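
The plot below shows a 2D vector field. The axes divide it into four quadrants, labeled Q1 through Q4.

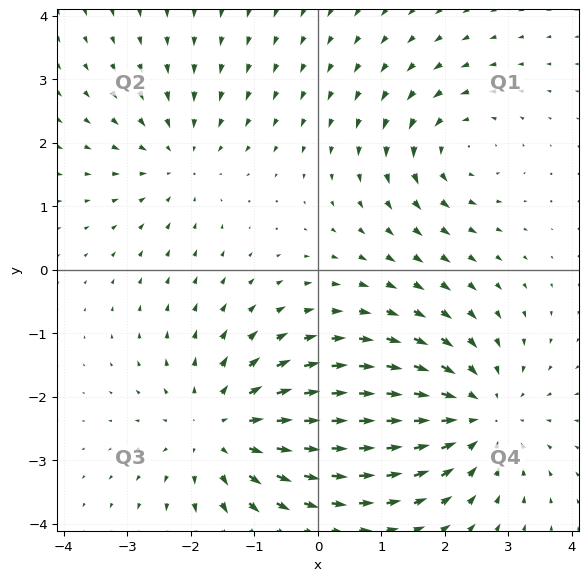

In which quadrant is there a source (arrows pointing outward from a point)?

The source sits at approximately (-1.5, -2.5), which lies in quadrant Q3. The divergence there is about +4, positive as expected for a source.

Q3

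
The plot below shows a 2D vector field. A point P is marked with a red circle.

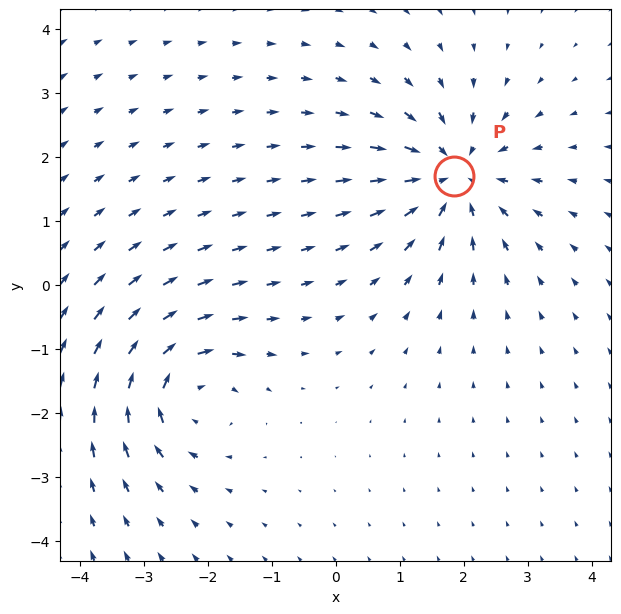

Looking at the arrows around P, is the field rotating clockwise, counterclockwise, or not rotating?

not rotating

Near P at (1.8, 1.7) the arrows show no circulation. The curl there is ≈0.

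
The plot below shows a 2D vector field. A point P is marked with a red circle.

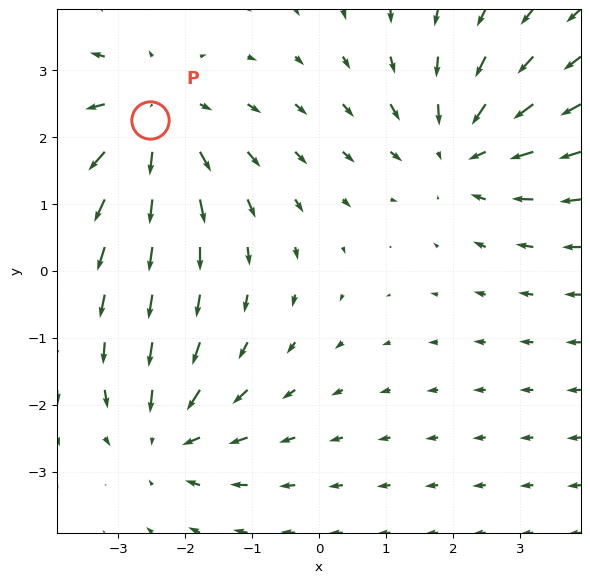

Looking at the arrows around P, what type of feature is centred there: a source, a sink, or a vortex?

source

At P (-2.5, 2.3) the arrows spread outward. Divergence about +3, curl ≈0 — positive divergence with near-zero curl is a source.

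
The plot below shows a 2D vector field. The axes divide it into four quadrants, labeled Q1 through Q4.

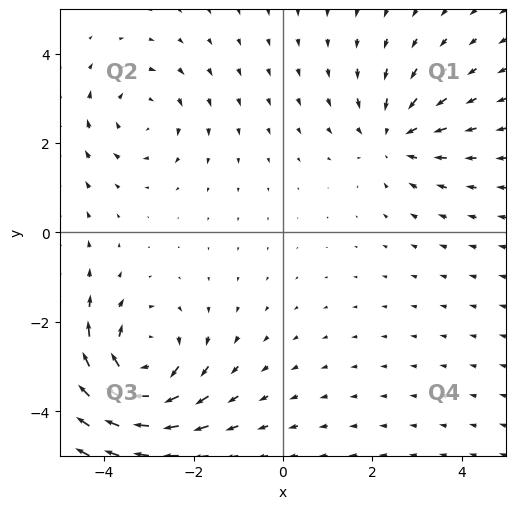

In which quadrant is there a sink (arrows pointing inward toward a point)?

The sink sits at approximately (2.5, 2.1), which lies in quadrant Q1. The divergence there is about -3, negative as expected for a sink.

Q1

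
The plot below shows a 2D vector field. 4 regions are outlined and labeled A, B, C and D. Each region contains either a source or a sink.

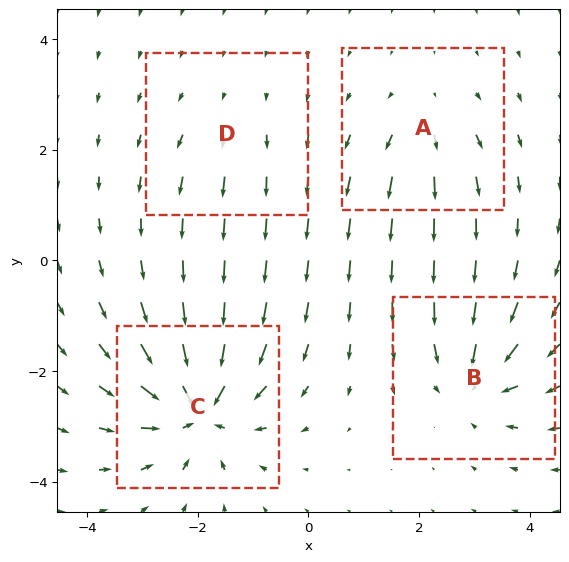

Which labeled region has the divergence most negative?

C

Divergence at each region's feature centre — A: about +4, B: about -6, C: about -8, D: about +2. Region C is most negative.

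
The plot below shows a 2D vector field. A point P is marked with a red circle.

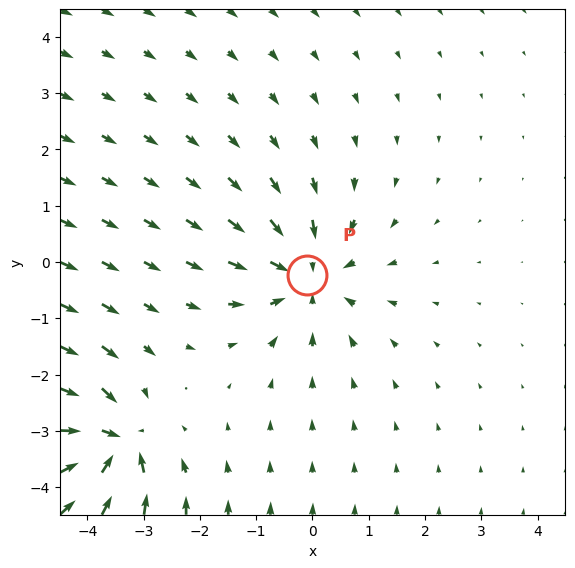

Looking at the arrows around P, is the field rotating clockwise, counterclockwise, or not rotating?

Near P at (-0.1, -0.2) the arrows show no circulation. The curl there is ≈0.

not rotating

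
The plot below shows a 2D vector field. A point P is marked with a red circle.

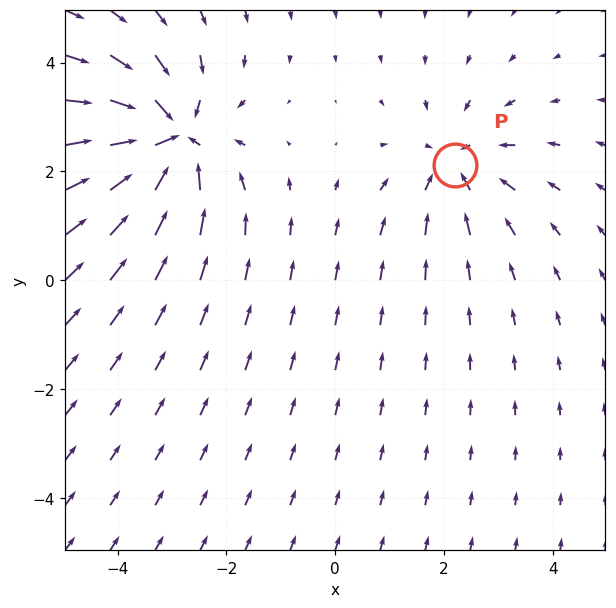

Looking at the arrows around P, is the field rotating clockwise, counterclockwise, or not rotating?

Near P at (2.2, 2.1) the arrows show no circulation. The curl there is ≈0.

not rotating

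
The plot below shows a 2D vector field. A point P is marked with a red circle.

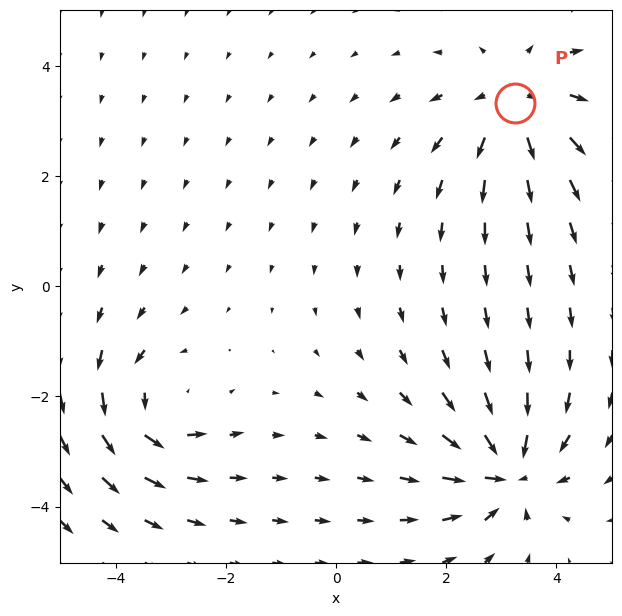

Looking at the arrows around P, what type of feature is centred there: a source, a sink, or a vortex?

At P (3.3, 3.3) the arrows spread outward. Divergence about +4, curl ≈0 — positive divergence with near-zero curl is a source.

source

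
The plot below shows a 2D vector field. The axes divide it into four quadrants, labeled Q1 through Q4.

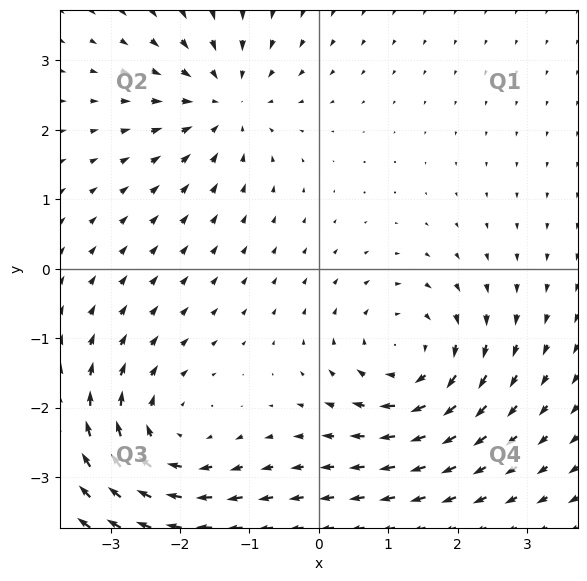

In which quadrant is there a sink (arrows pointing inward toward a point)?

The sink sits at approximately (-1.3, 2.4), which lies in quadrant Q2. The divergence there is about -4, negative as expected for a sink.

Q2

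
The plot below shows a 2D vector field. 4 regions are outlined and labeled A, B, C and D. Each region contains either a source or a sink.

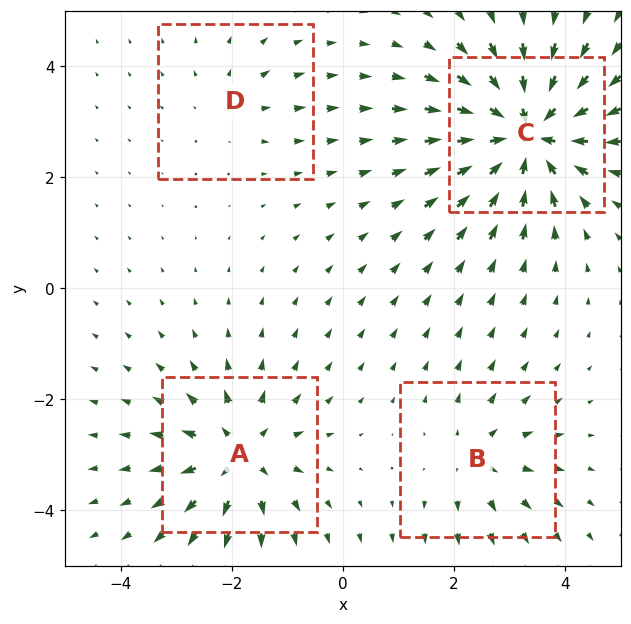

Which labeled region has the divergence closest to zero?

D

Divergence at each region's feature centre — A: about +6, B: about +4, C: about -8, D: about +2. Region D is closest to zero.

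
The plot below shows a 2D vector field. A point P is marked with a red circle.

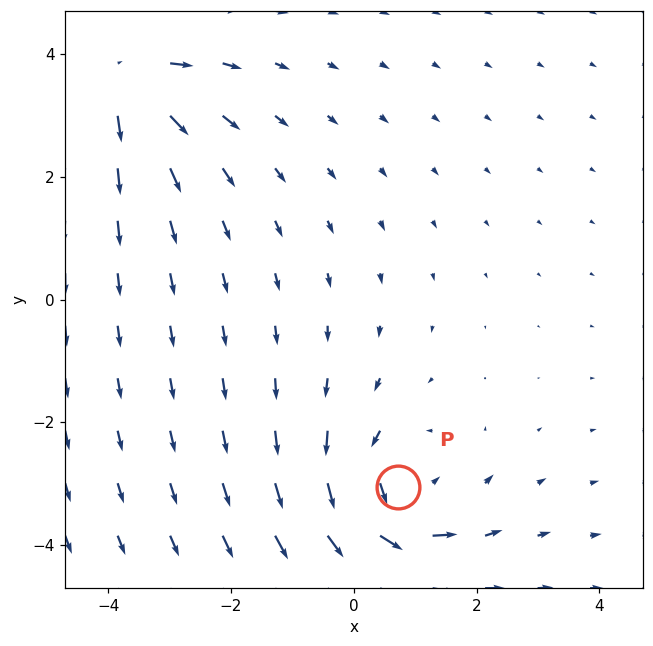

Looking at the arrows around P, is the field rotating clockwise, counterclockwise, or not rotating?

counterclockwise

Near P at (0.7, -3.0) the arrows circulate counterclockwise. The curl (z-component) there is about +3; positive curl means counterclockwise rotation.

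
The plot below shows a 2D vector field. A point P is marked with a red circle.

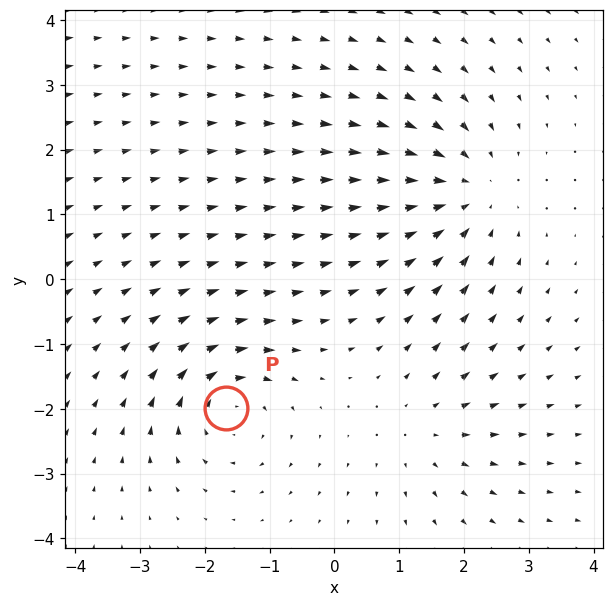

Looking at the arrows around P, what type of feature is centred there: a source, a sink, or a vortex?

vortex

At P (-1.7, -2.0) the arrows circulate clockwise. Divergence ≈0, curl about -4 — near-zero divergence with nonzero curl is a vortex.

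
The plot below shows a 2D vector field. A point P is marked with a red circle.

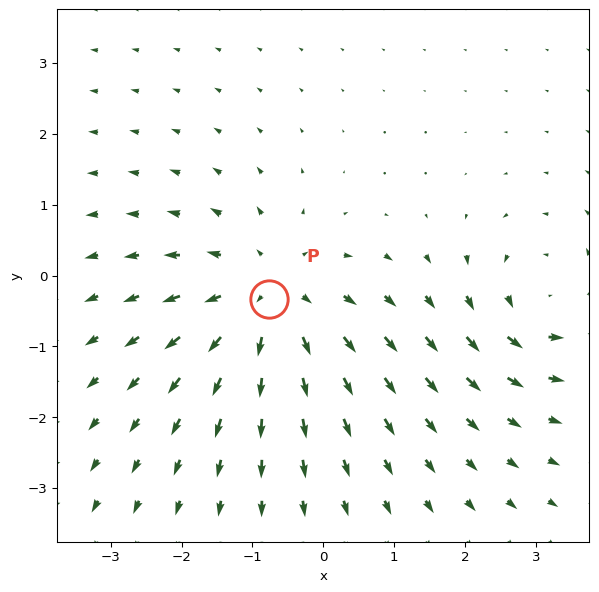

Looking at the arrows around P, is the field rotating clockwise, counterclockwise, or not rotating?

not rotating

Near P at (-0.8, -0.3) the arrows show no circulation. The curl there is ≈0.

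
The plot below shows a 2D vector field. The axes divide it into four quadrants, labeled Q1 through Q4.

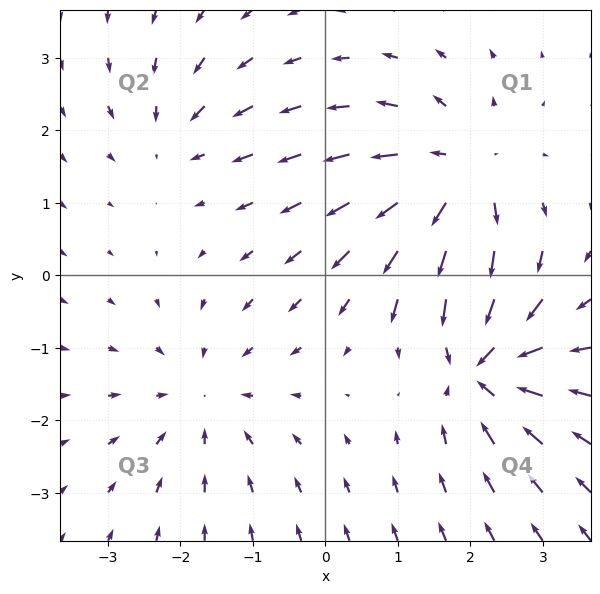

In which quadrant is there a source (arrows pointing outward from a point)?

Q1

The source sits at approximately (1.8, 1.3), which lies in quadrant Q1. The divergence there is about +5, positive as expected for a source.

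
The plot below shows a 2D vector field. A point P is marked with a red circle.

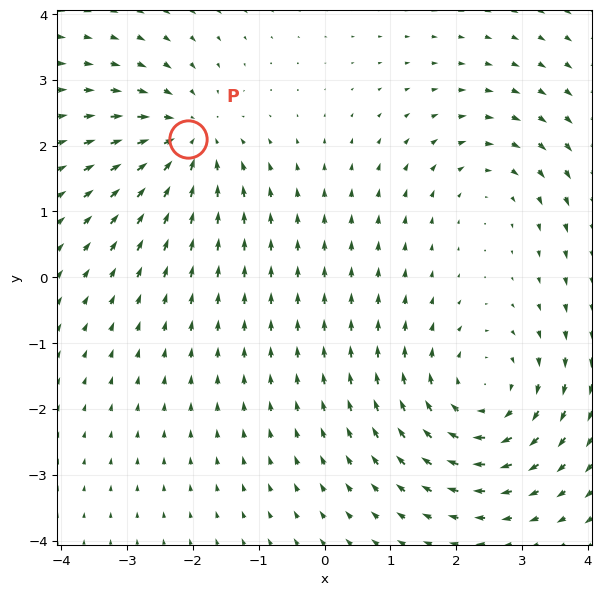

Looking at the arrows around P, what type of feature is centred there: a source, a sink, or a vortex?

At P (-2.1, 2.1) the arrows converge inward. Divergence about -5, curl ≈0 — negative divergence with near-zero curl is a sink.

sink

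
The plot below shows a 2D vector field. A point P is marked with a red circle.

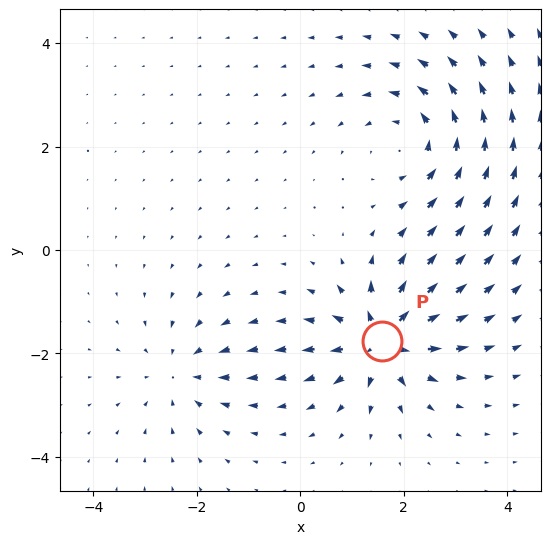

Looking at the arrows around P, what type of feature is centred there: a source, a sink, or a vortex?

source

At P (1.6, -1.8) the arrows spread outward. Divergence about +6, curl ≈0 — positive divergence with near-zero curl is a source.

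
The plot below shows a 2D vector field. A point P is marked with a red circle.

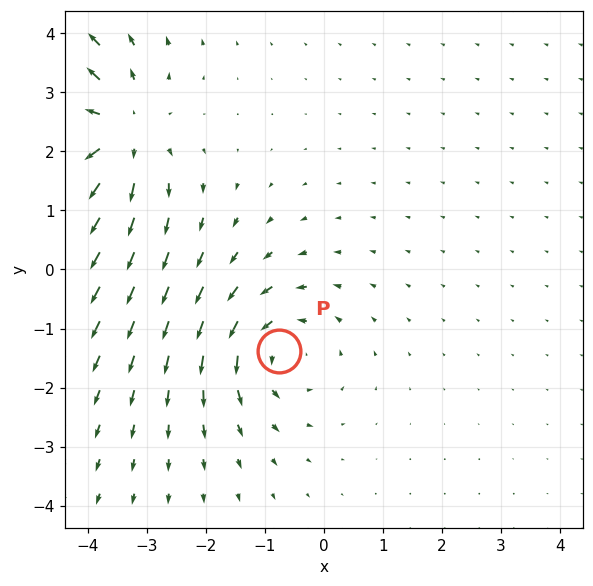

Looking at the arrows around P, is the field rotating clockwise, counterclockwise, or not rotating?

Near P at (-0.8, -1.4) the arrows circulate counterclockwise. The curl (z-component) there is about +4; positive curl means counterclockwise rotation.

counterclockwise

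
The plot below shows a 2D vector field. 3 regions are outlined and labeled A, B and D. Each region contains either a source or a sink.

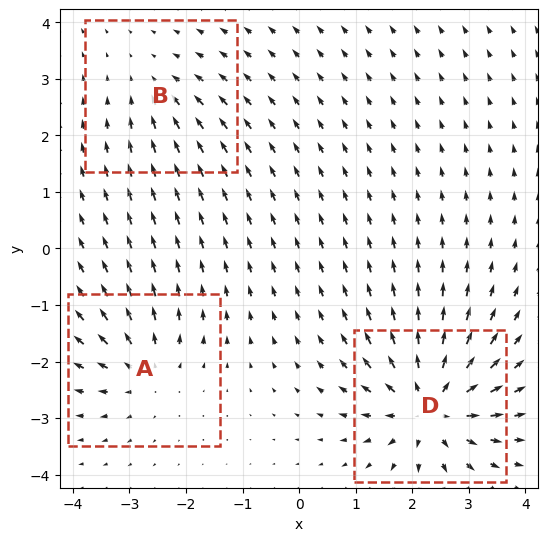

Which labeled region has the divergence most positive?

D

Divergence at each region's feature centre — A: about +4, B: about -3, D: about +7. Region D is most positive.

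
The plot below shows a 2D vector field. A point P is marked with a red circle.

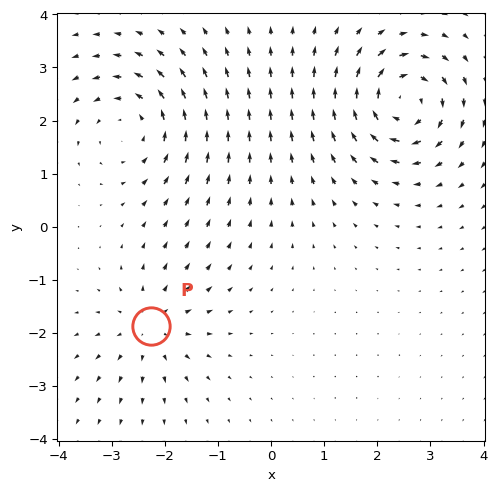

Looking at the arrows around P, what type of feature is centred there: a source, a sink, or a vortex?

source

At P (-2.3, -1.9) the arrows spread outward. Divergence about +4, curl ≈0 — positive divergence with near-zero curl is a source.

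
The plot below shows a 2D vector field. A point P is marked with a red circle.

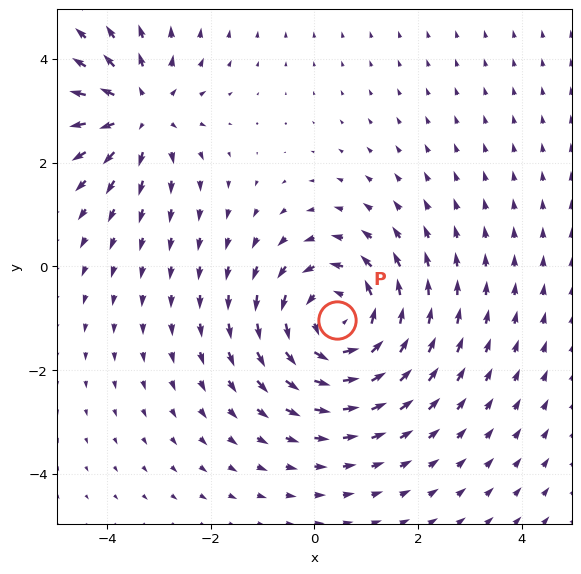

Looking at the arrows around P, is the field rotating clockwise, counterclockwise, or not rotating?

counterclockwise

Near P at (0.4, -1.0) the arrows circulate counterclockwise. The curl (z-component) there is about +4; positive curl means counterclockwise rotation.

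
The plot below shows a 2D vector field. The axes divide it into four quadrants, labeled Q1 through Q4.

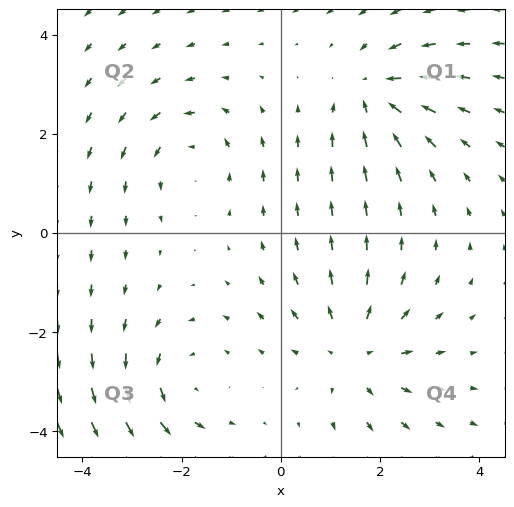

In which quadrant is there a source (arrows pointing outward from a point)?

The source sits at approximately (1.5, -2.4), which lies in quadrant Q4. The divergence there is about +3, positive as expected for a source.

Q4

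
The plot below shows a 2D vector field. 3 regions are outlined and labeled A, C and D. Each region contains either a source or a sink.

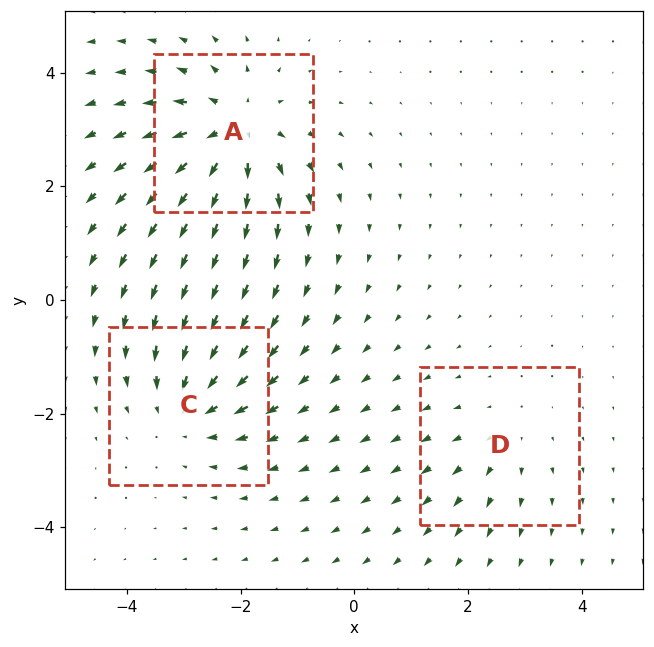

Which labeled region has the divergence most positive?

A

Divergence at each region's feature centre — A: about +5, C: about -3, D: about +2. Region A is most positive.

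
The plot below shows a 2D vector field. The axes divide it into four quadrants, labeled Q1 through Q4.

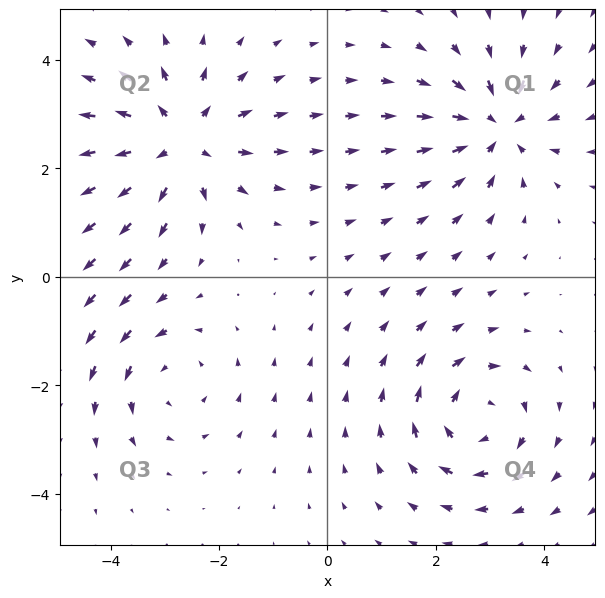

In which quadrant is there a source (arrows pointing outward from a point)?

The source sits at approximately (-2.7, 2.5), which lies in quadrant Q2. The divergence there is about +4, positive as expected for a source.

Q2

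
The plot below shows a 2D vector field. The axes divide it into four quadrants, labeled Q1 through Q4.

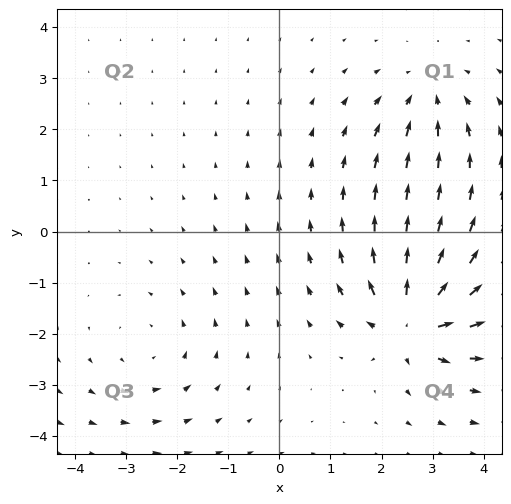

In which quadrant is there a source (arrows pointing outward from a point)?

The source sits at approximately (2.6, -1.8), which lies in quadrant Q4. The divergence there is about +6, positive as expected for a source.

Q4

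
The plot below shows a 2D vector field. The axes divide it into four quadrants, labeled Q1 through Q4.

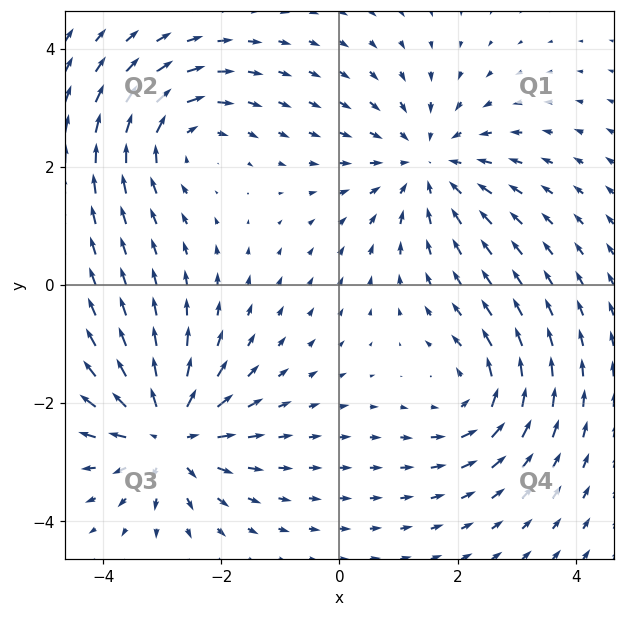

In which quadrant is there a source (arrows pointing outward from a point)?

Q3

The source sits at approximately (-2.9, -2.5), which lies in quadrant Q3. The divergence there is about +6, positive as expected for a source.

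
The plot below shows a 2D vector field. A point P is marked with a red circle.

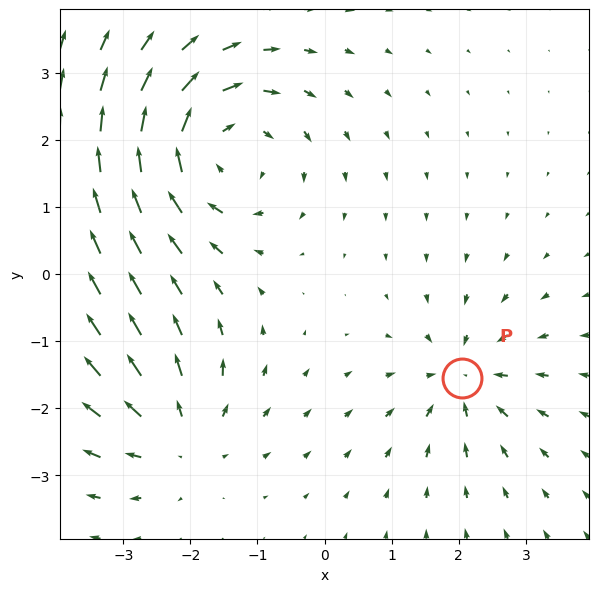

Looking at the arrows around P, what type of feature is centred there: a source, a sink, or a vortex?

At P (2.1, -1.5) the arrows converge inward. Divergence about -4, curl ≈0 — negative divergence with near-zero curl is a sink.

sink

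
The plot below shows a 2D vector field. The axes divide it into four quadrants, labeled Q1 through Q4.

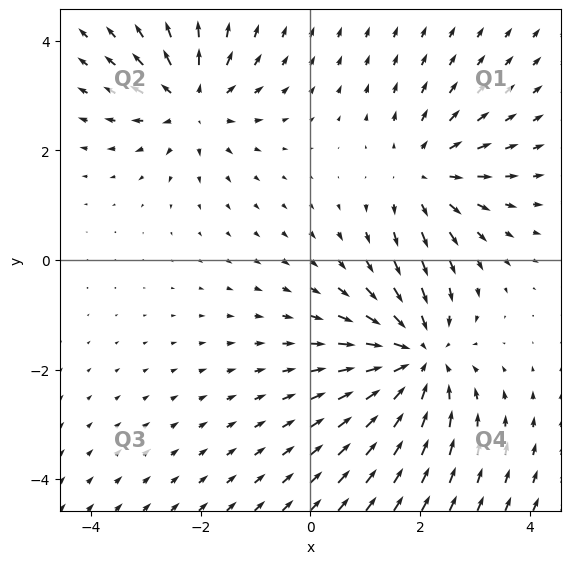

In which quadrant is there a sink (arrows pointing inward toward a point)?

Q4

The sink sits at approximately (2.0, -1.8), which lies in quadrant Q4. The divergence there is about -4, negative as expected for a sink.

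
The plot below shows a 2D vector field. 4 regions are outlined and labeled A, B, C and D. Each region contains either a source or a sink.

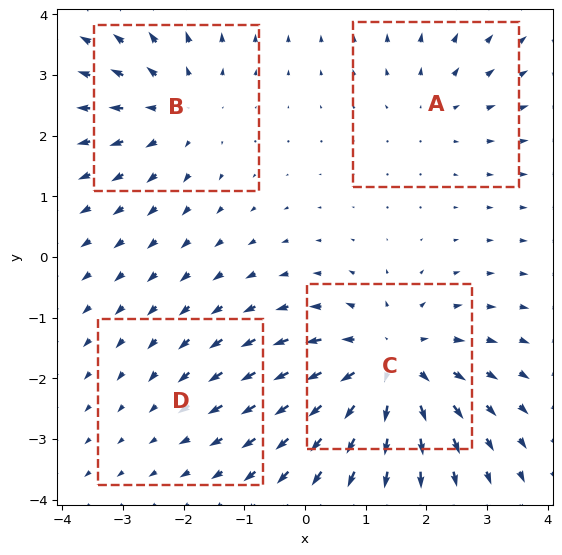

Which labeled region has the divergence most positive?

C

Divergence at each region's feature centre — A: about +3, B: about +4, C: about +7, D: about -2. Region C is most positive.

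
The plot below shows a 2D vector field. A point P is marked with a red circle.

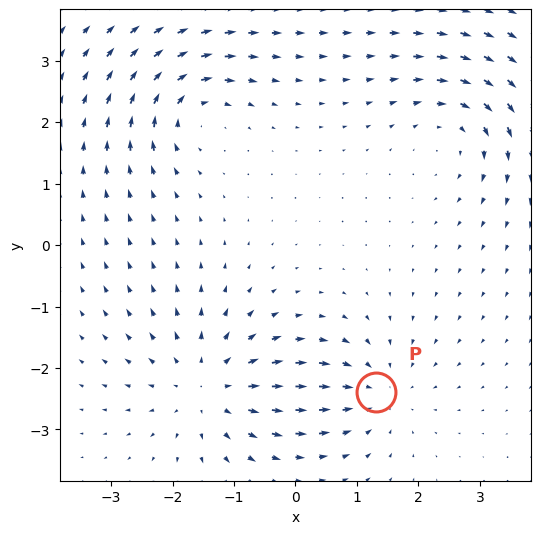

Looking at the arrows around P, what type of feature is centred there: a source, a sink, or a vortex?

sink

At P (1.3, -2.4) the arrows converge inward. Divergence about -4, curl ≈0 — negative divergence with near-zero curl is a sink.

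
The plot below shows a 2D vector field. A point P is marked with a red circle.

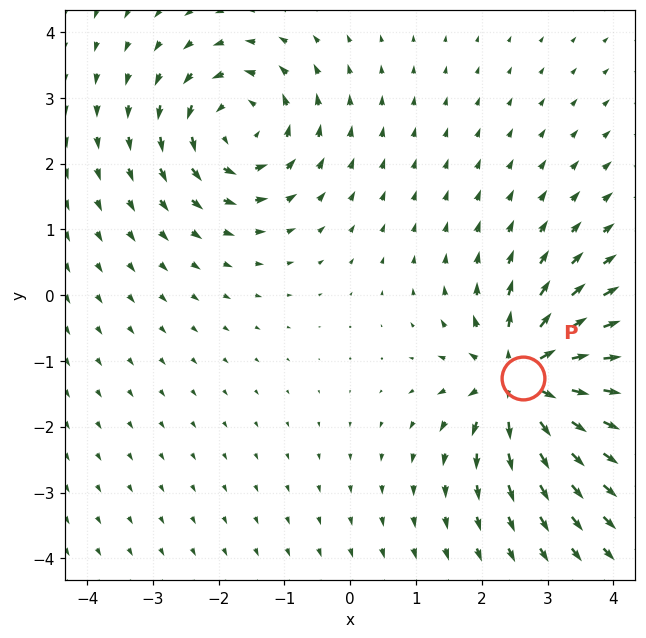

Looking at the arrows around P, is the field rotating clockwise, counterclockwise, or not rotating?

Near P at (2.6, -1.3) the arrows show no circulation. The curl there is ≈0.

not rotating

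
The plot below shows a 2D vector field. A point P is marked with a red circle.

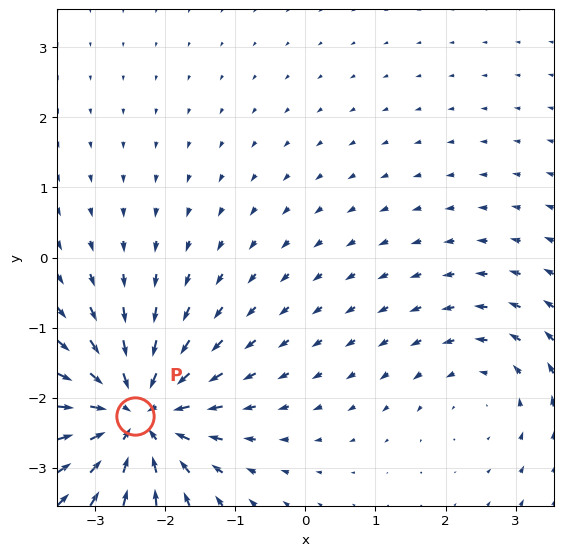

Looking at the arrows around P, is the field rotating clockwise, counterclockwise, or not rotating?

Near P at (-2.4, -2.3) the arrows show no circulation. The curl there is ≈0.

not rotating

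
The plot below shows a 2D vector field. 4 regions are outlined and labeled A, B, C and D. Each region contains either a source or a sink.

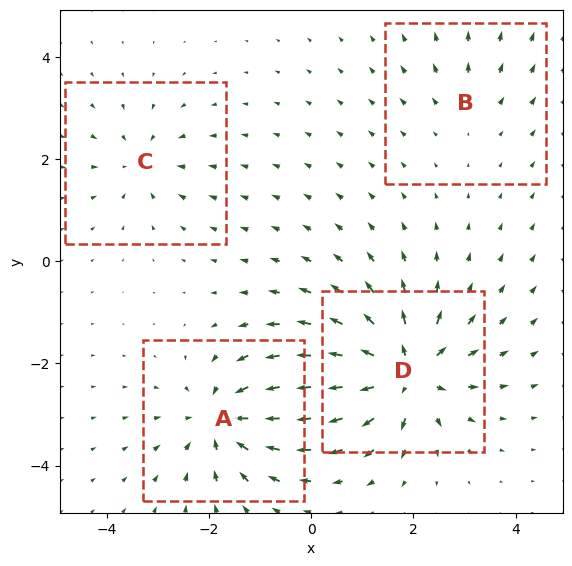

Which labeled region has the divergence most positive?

Divergence at each region's feature centre — A: about -6, B: about +2, C: about -3, D: about +7. Region D is most positive.

D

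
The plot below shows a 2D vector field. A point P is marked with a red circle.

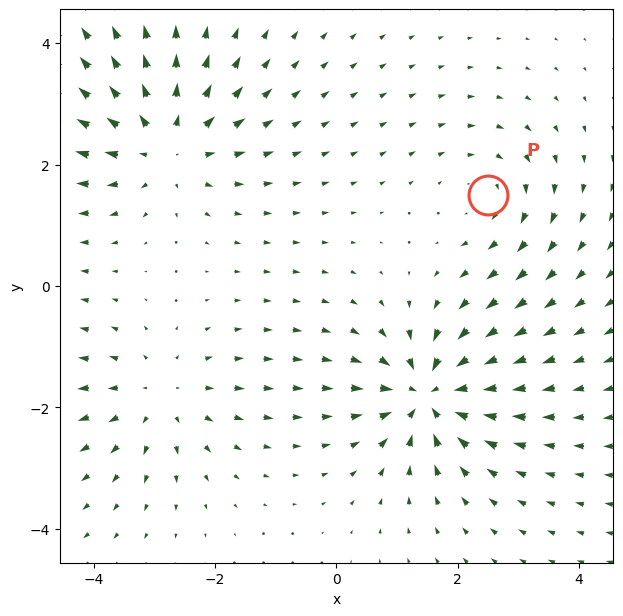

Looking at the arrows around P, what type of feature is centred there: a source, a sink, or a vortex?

At P (2.5, 1.5) the arrows circulate clockwise. Divergence ≈0, curl about -3 — near-zero divergence with nonzero curl is a vortex.

vortex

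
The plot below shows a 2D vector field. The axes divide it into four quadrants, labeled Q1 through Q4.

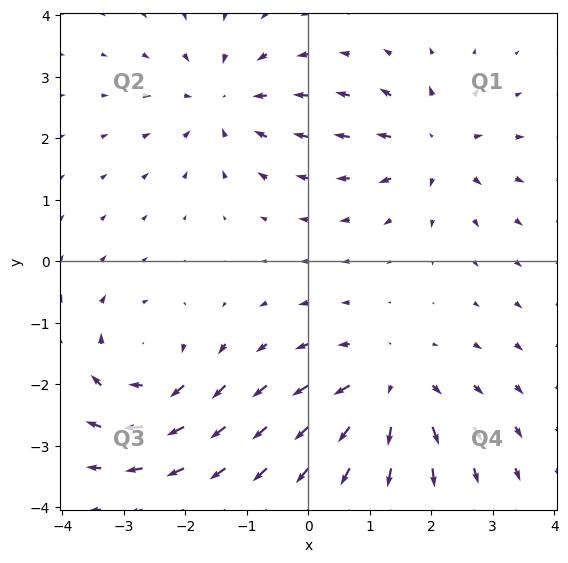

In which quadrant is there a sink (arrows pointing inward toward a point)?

Q2

The sink sits at approximately (-1.4, 2.6), which lies in quadrant Q2. The divergence there is about -4, negative as expected for a sink.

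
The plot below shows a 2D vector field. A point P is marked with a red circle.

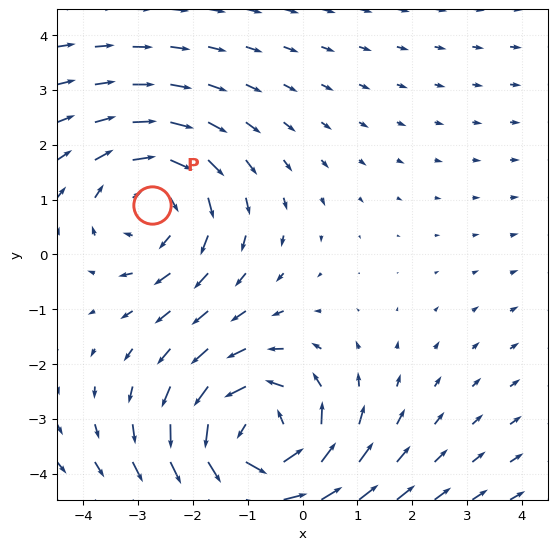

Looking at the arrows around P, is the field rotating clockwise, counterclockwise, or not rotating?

Near P at (-2.8, 0.9) the arrows circulate clockwise. The curl (z-component) there is about -3; negative curl means clockwise rotation.

clockwise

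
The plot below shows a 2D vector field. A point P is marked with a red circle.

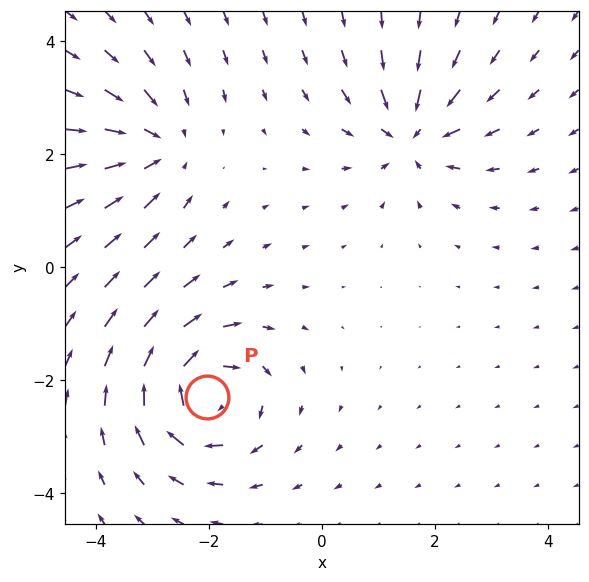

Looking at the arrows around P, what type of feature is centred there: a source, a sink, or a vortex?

vortex

At P (-2.0, -2.3) the arrows circulate clockwise. Divergence ≈0, curl about -6 — near-zero divergence with nonzero curl is a vortex.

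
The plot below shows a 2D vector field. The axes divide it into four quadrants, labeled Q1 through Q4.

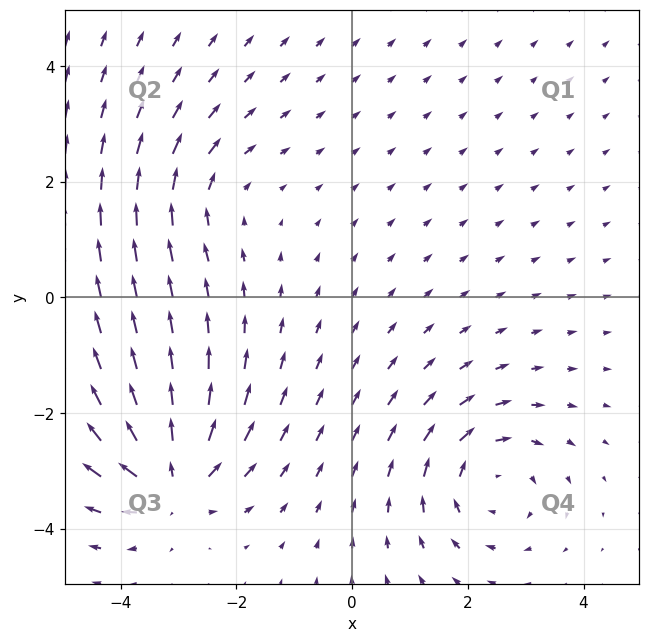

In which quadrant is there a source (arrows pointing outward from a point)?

The source sits at approximately (-3.1, -3.2), which lies in quadrant Q3. The divergence there is about +6, positive as expected for a source.

Q3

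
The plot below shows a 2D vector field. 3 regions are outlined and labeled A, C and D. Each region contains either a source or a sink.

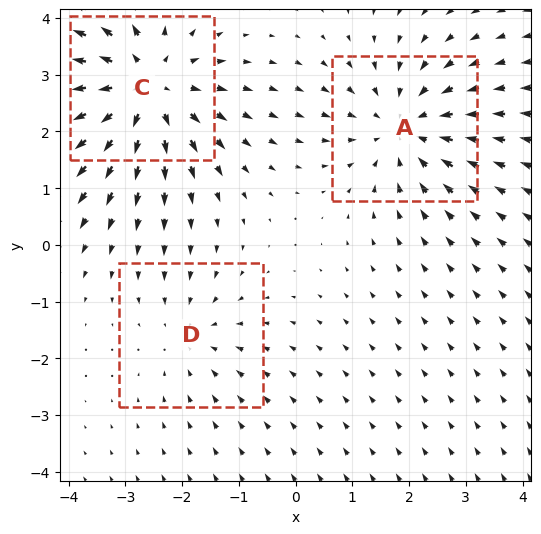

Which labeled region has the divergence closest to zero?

D

Divergence at each region's feature centre — A: about -3, C: about +4, D: about -2. Region D is closest to zero.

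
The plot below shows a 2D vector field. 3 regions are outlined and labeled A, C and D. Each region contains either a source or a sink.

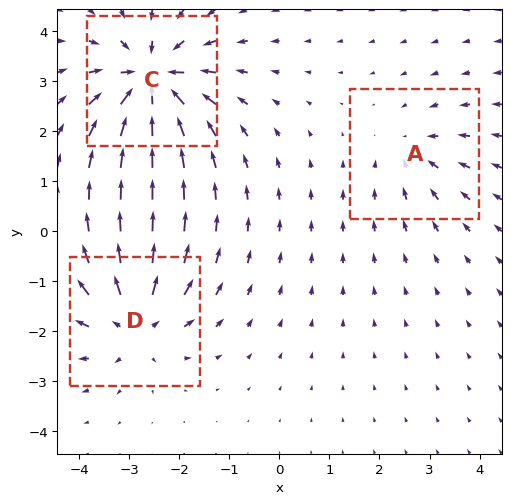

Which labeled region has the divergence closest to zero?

A

Divergence at each region's feature centre — A: about -2, C: about -5, D: about +4. Region A is closest to zero.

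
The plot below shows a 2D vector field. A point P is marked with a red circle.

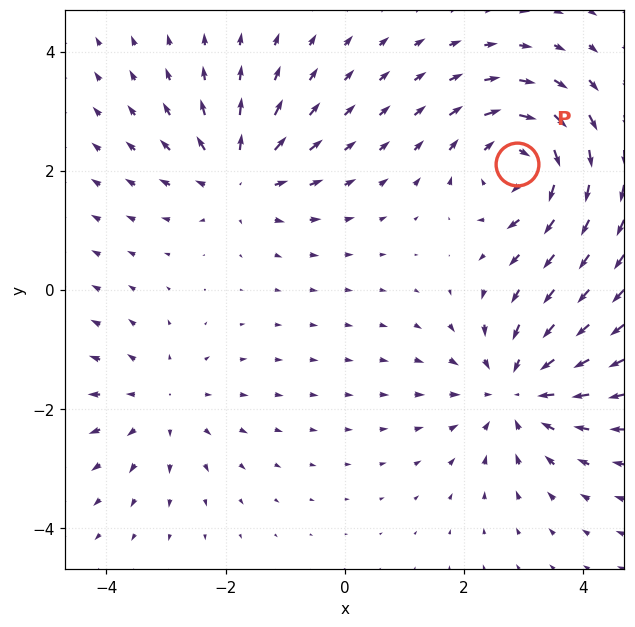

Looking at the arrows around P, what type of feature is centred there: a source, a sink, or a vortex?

vortex

At P (2.9, 2.1) the arrows circulate clockwise. Divergence ≈0, curl about -5 — near-zero divergence with nonzero curl is a vortex.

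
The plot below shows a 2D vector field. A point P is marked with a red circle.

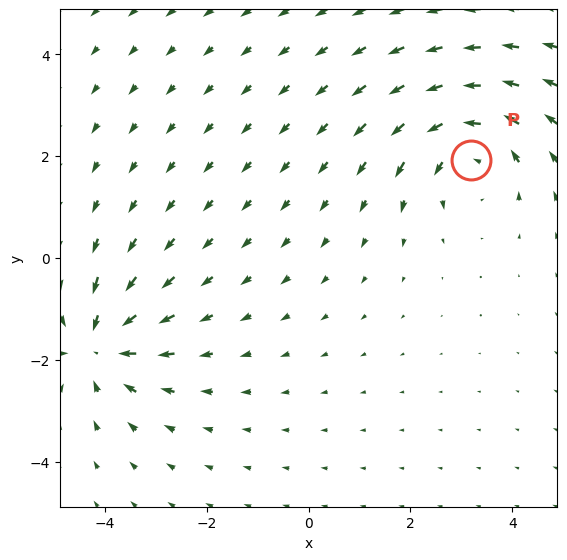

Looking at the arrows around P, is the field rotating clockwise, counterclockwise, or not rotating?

counterclockwise

Near P at (3.2, 1.9) the arrows circulate counterclockwise. The curl (z-component) there is about +3; positive curl means counterclockwise rotation.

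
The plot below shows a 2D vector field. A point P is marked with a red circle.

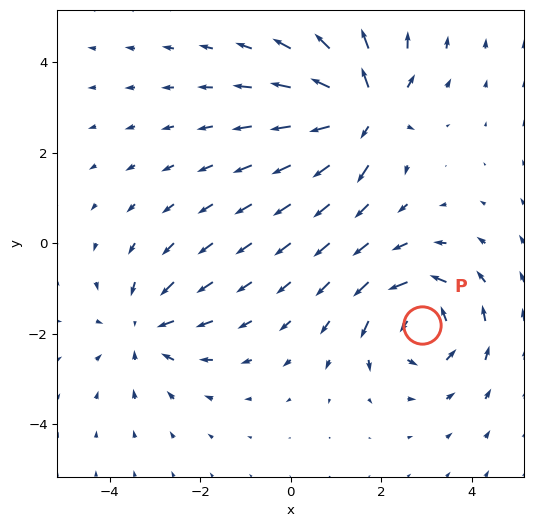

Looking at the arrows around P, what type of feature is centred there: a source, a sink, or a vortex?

vortex

At P (2.9, -1.8) the arrows circulate counterclockwise. Divergence ≈0, curl about +4 — near-zero divergence with nonzero curl is a vortex.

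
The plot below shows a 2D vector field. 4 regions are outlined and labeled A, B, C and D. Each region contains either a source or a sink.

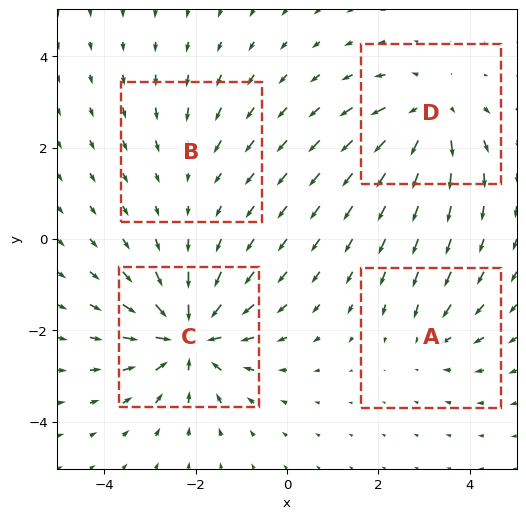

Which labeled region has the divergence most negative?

Divergence at each region's feature centre — A: about -3, B: about -2, C: about -7, D: about +5. Region C is most negative.

C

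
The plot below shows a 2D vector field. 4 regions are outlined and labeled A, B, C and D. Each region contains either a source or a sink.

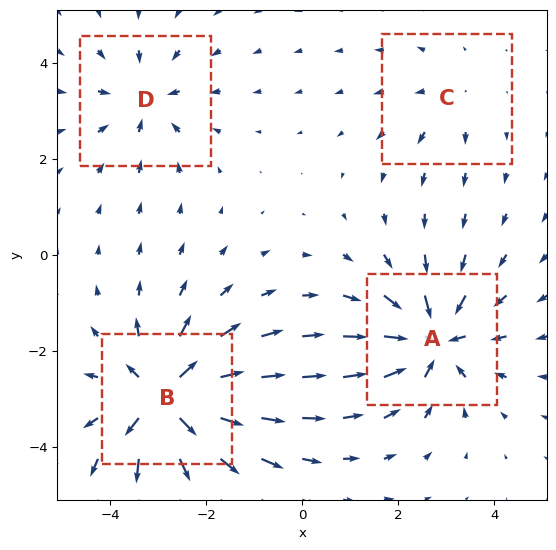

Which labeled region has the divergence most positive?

Divergence at each region's feature centre — A: about -6, B: about +7, C: about +2, D: about -4. Region B is most positive.

B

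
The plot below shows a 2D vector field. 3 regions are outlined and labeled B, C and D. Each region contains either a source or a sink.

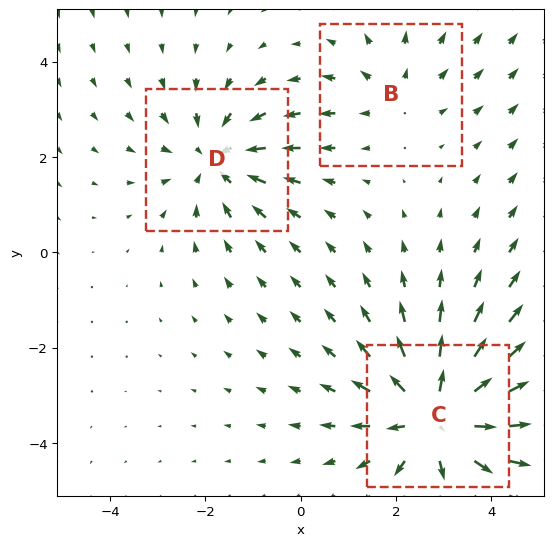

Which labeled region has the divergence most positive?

C

Divergence at each region's feature centre — B: about +2, C: about +4, D: about -3. Region C is most positive.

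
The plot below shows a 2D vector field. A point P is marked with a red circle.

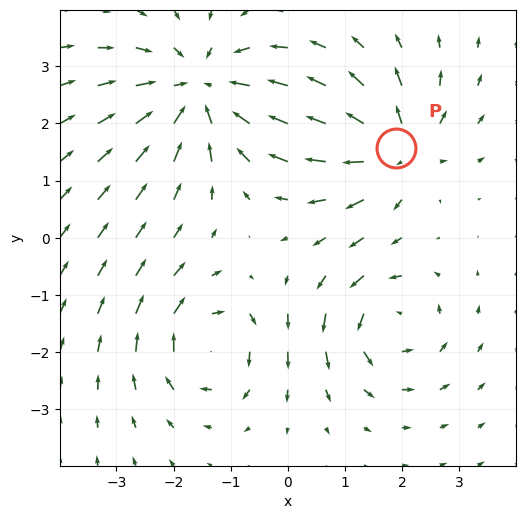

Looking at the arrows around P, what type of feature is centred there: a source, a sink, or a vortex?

At P (1.9, 1.6) the arrows spread outward. Divergence about +4, curl ≈0 — positive divergence with near-zero curl is a source.

source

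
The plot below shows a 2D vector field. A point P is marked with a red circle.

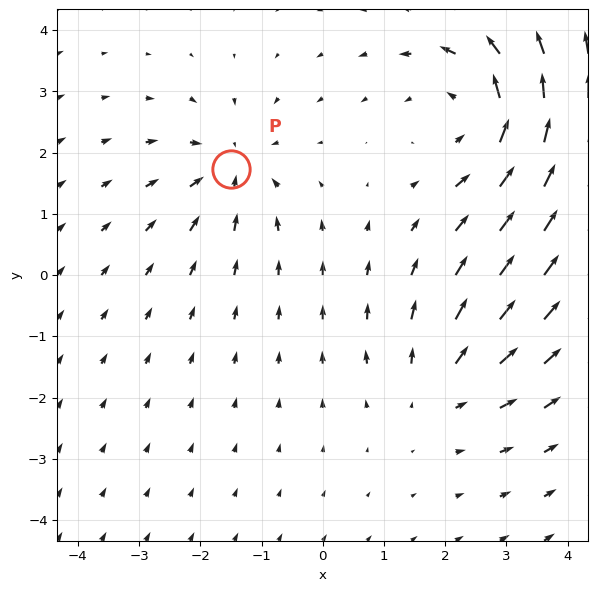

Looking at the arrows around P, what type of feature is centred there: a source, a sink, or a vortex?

sink

At P (-1.5, 1.7) the arrows converge inward. Divergence about -3, curl ≈0 — negative divergence with near-zero curl is a sink.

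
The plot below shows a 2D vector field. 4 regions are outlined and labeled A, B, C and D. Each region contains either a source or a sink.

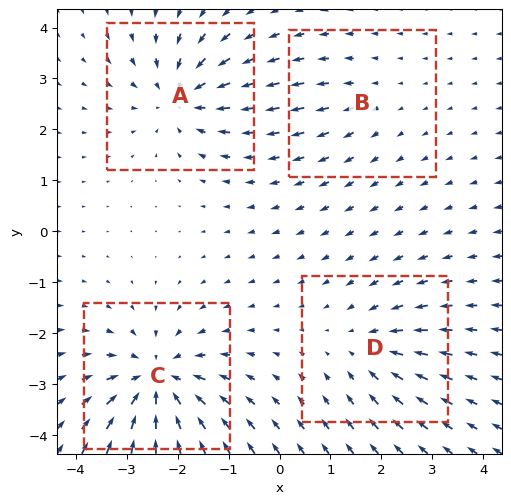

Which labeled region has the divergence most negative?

C

Divergence at each region's feature centre — A: about -5, B: about +2, C: about -7, D: about -4. Region C is most negative.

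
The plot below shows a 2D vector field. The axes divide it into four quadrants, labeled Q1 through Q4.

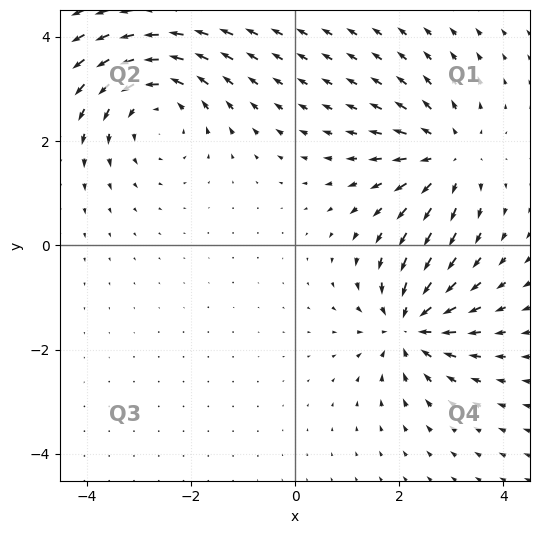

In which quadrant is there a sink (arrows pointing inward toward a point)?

The sink sits at approximately (2.2, -1.5), which lies in quadrant Q4. The divergence there is about -6, negative as expected for a sink.

Q4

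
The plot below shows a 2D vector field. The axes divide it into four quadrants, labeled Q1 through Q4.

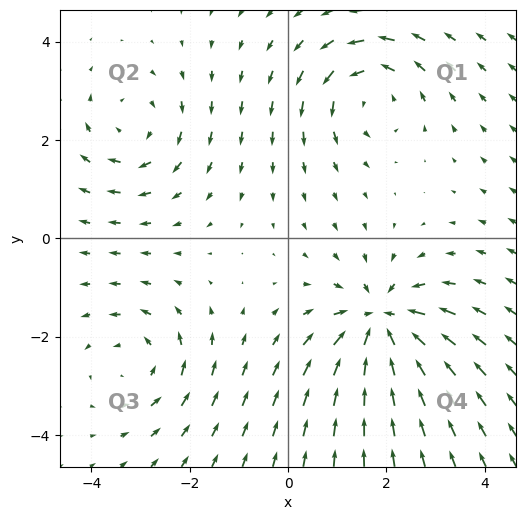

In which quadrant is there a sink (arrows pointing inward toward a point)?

The sink sits at approximately (1.9, -1.7), which lies in quadrant Q4. The divergence there is about -6, negative as expected for a sink.

Q4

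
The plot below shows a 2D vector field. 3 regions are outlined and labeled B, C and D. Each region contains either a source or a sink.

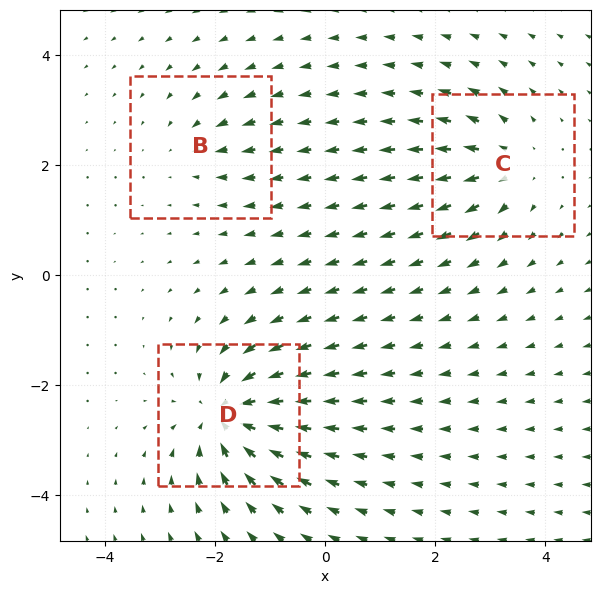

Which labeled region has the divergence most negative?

D

Divergence at each region's feature centre — B: about -2, C: about +4, D: about -6. Region D is most negative.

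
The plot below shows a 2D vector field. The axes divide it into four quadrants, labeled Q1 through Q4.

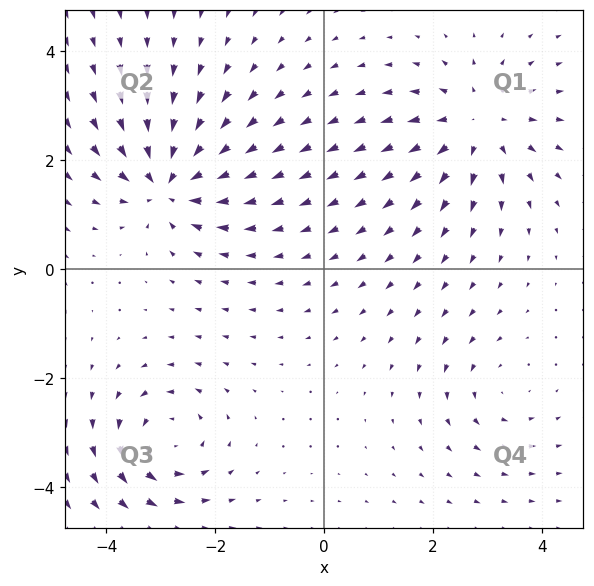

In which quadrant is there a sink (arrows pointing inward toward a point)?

The sink sits at approximately (-2.9, 1.6), which lies in quadrant Q2. The divergence there is about -6, negative as expected for a sink.

Q2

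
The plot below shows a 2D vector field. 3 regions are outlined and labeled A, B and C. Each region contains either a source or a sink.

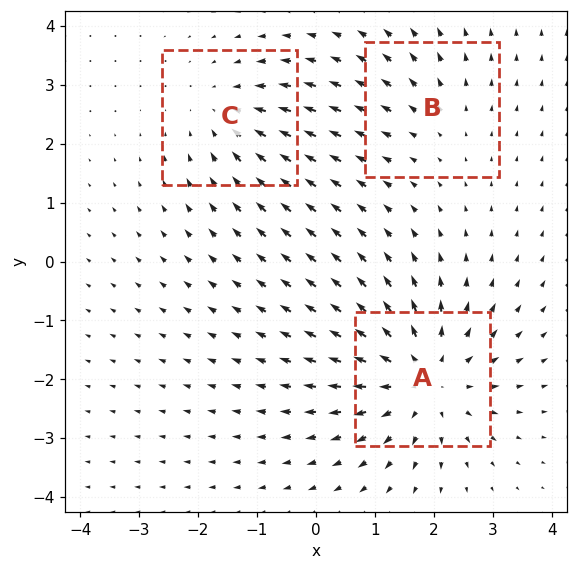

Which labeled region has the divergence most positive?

A

Divergence at each region's feature centre — A: about +4, B: about +2, C: about -3. Region A is most positive.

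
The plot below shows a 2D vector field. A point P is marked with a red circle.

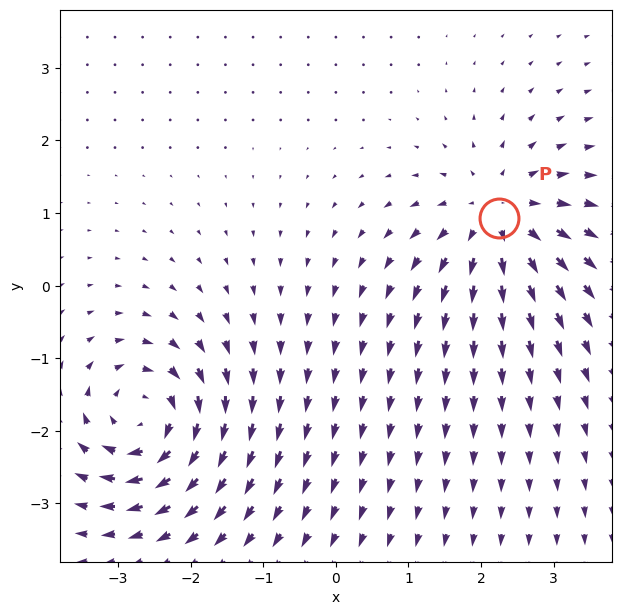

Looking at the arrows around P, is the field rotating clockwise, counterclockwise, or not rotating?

not rotating

Near P at (2.3, 0.9) the arrows show no circulation. The curl there is ≈0.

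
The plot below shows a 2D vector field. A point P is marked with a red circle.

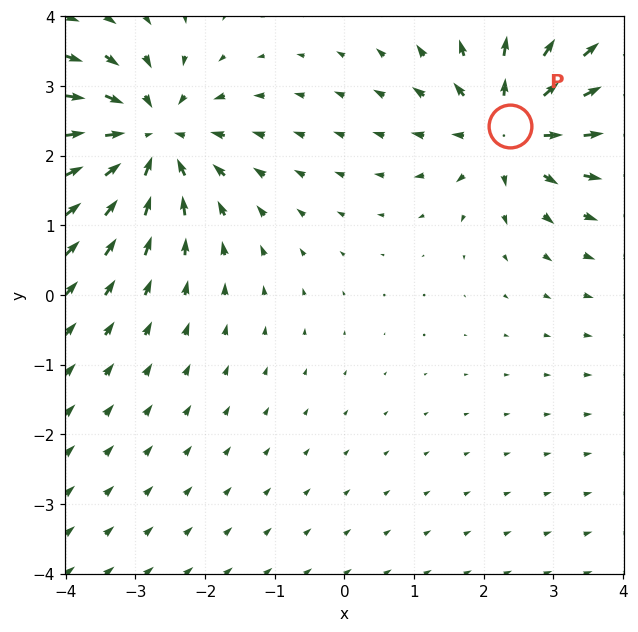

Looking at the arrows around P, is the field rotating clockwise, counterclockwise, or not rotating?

Near P at (2.4, 2.4) the arrows show no circulation. The curl there is ≈0.

not rotating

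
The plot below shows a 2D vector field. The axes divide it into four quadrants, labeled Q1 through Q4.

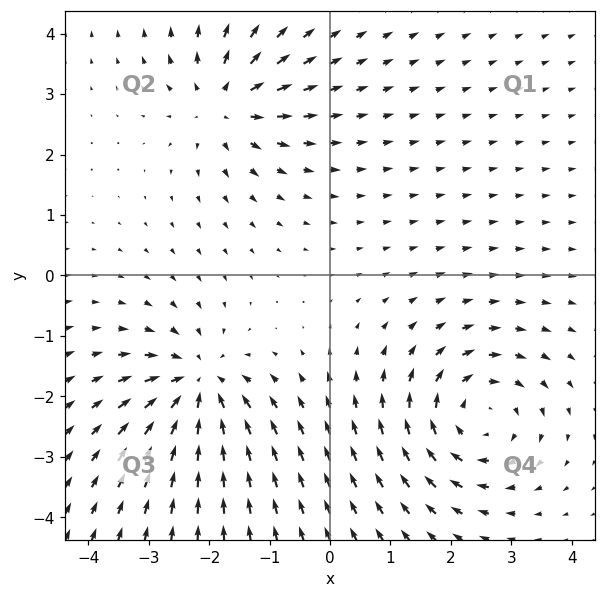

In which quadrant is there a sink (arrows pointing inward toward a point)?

Q3

The sink sits at approximately (-2.2, -1.8), which lies in quadrant Q3. The divergence there is about -6, negative as expected for a sink.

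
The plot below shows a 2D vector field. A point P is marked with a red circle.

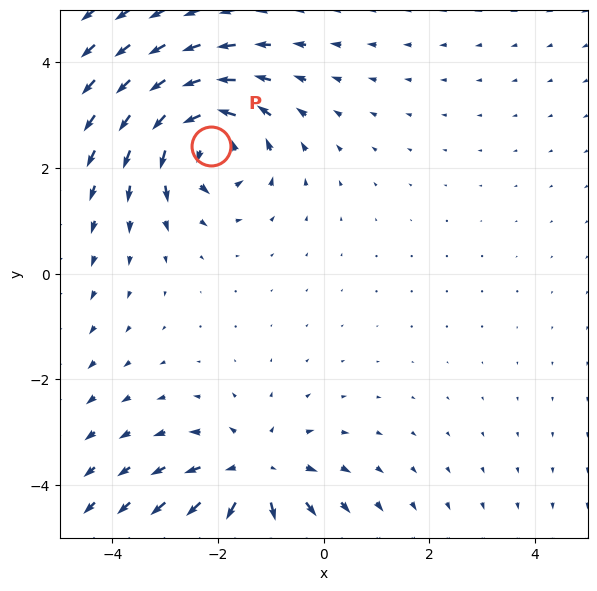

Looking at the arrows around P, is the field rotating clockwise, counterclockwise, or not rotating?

counterclockwise

Near P at (-2.1, 2.4) the arrows circulate counterclockwise. The curl (z-component) there is about +5; positive curl means counterclockwise rotation.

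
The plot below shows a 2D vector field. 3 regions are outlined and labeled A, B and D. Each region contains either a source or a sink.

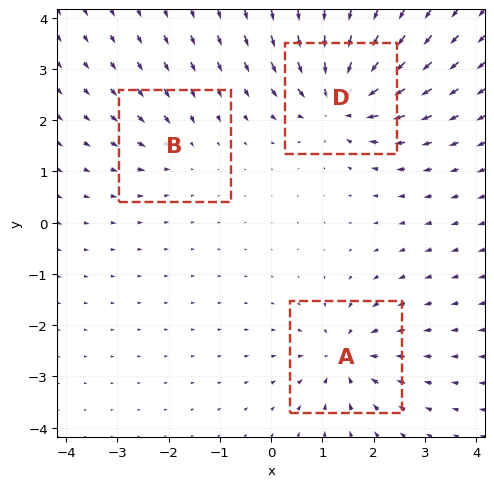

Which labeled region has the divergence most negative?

D

Divergence at each region's feature centre — A: about -4, B: about -2, D: about -5. Region D is most negative.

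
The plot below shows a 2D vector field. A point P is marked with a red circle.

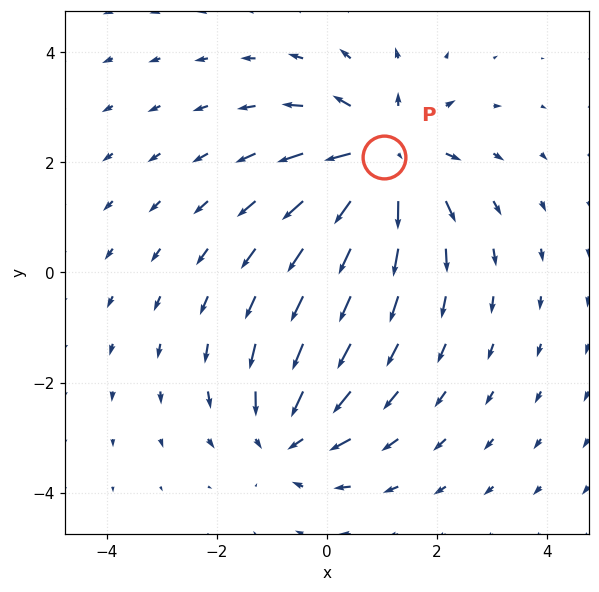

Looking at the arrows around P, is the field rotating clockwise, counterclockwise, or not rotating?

not rotating

Near P at (1.0, 2.1) the arrows show no circulation. The curl there is ≈0.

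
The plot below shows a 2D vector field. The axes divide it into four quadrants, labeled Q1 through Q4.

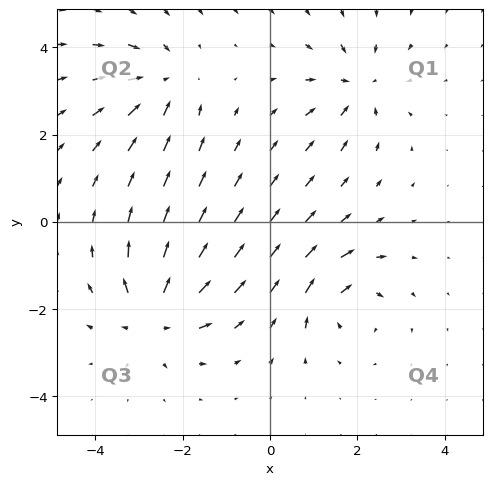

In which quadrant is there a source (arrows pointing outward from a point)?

Q3

The source sits at approximately (-2.6, -2.2), which lies in quadrant Q3. The divergence there is about +6, positive as expected for a source.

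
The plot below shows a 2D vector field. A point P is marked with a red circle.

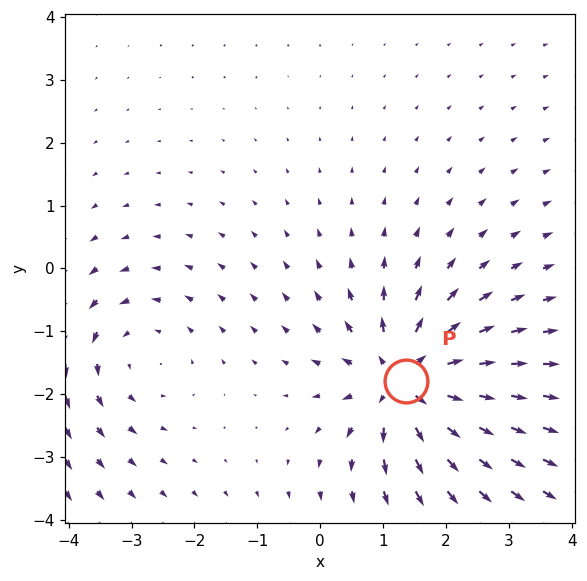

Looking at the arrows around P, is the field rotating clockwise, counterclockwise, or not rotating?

not rotating

Near P at (1.4, -1.8) the arrows show no circulation. The curl there is ≈0.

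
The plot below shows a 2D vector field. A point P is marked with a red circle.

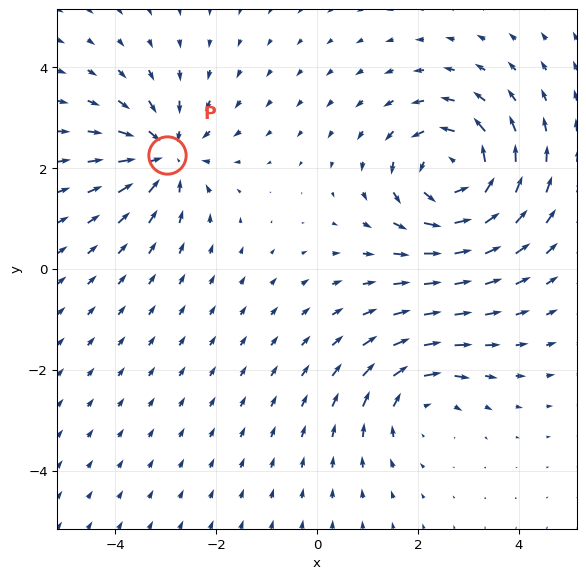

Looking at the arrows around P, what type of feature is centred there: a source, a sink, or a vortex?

sink

At P (-3.0, 2.3) the arrows converge inward. Divergence about -4, curl ≈0 — negative divergence with near-zero curl is a sink.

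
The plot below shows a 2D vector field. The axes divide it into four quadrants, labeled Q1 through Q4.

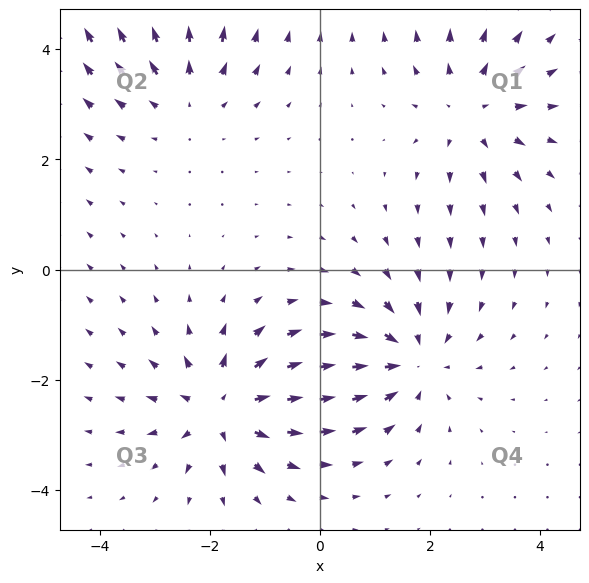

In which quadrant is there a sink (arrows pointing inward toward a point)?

The sink sits at approximately (1.6, -1.6), which lies in quadrant Q4. The divergence there is about -4, negative as expected for a sink.

Q4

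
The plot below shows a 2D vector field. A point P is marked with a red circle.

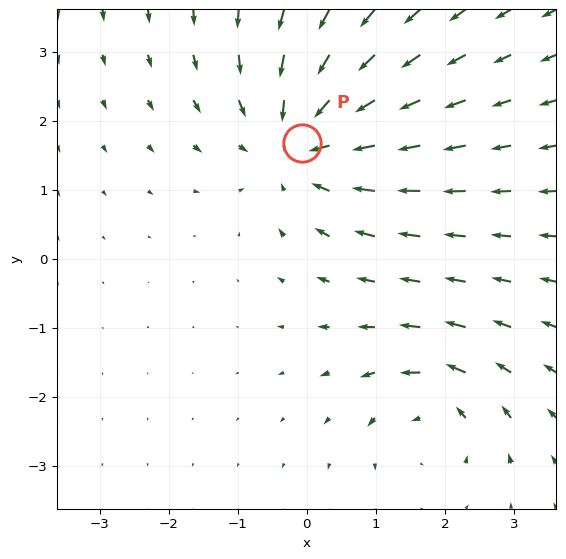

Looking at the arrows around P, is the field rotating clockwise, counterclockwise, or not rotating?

not rotating

Near P at (-0.1, 1.7) the arrows show no circulation. The curl there is ≈0.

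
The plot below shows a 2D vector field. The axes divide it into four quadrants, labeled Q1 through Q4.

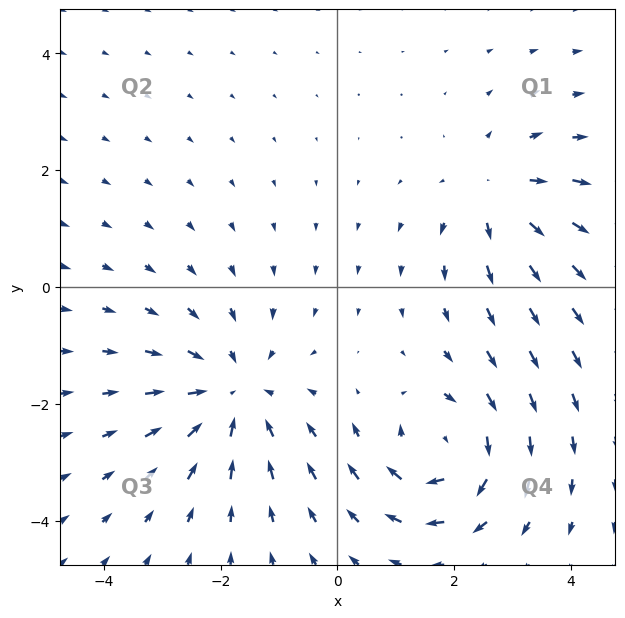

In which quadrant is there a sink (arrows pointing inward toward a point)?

Q3

The sink sits at approximately (-1.8, -1.8), which lies in quadrant Q3. The divergence there is about -3, negative as expected for a sink.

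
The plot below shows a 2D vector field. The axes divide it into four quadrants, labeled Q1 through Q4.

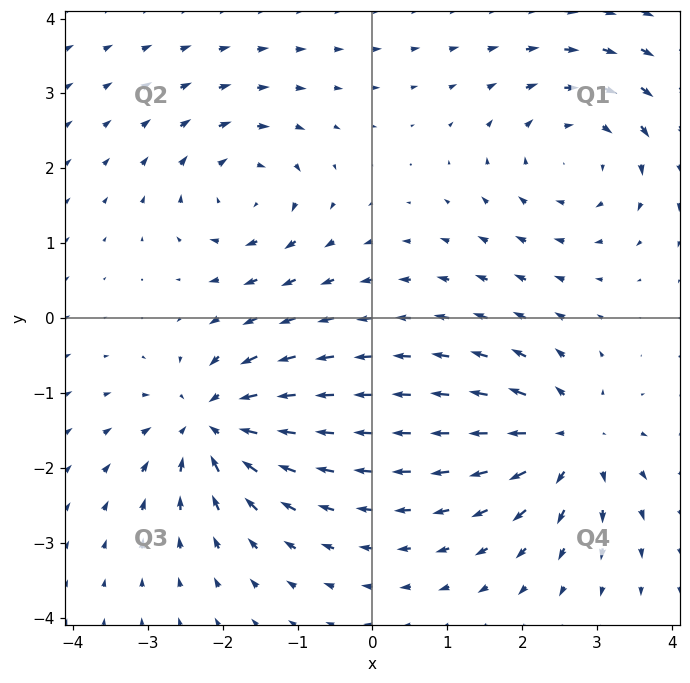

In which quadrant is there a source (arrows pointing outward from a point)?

Q4

The source sits at approximately (2.6, -1.6), which lies in quadrant Q4. The divergence there is about +6, positive as expected for a source.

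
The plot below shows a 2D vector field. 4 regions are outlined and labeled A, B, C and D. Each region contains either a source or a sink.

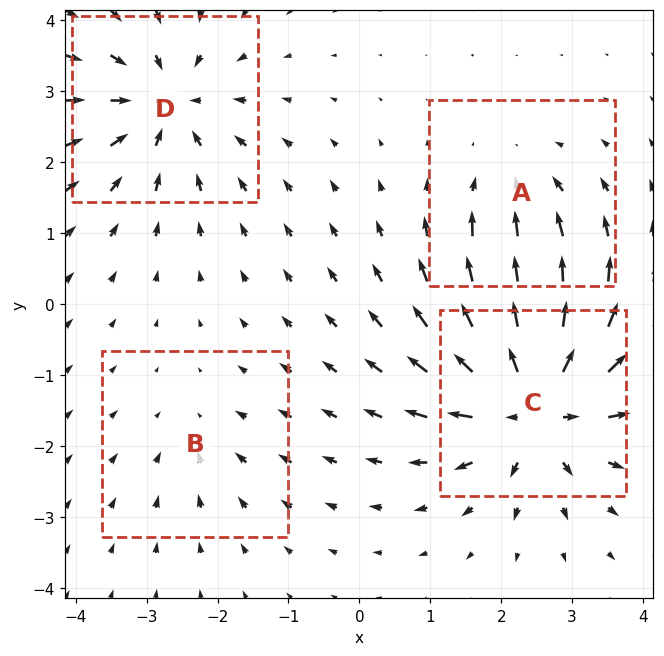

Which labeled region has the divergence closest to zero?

B

Divergence at each region's feature centre — A: about -3, B: about -2, C: about +8, D: about -5. Region B is closest to zero.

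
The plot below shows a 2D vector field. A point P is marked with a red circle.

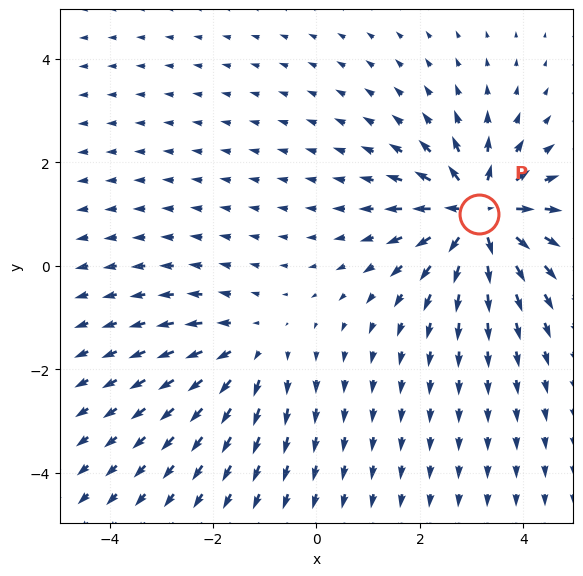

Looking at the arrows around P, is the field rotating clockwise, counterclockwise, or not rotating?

not rotating

Near P at (3.1, 1.0) the arrows show no circulation. The curl there is ≈0.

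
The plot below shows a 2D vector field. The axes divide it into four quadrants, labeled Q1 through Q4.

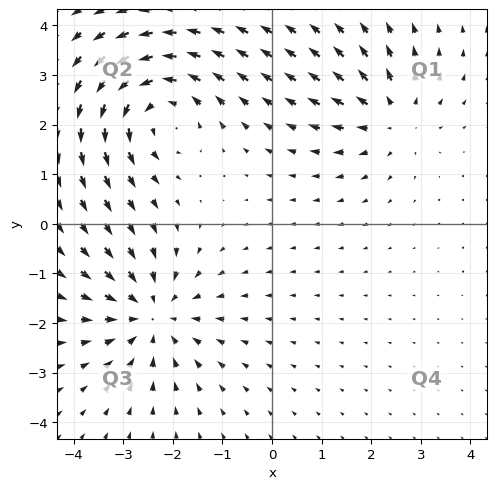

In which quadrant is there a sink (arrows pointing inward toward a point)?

The sink sits at approximately (-2.4, -1.8), which lies in quadrant Q3. The divergence there is about -4, negative as expected for a sink.

Q3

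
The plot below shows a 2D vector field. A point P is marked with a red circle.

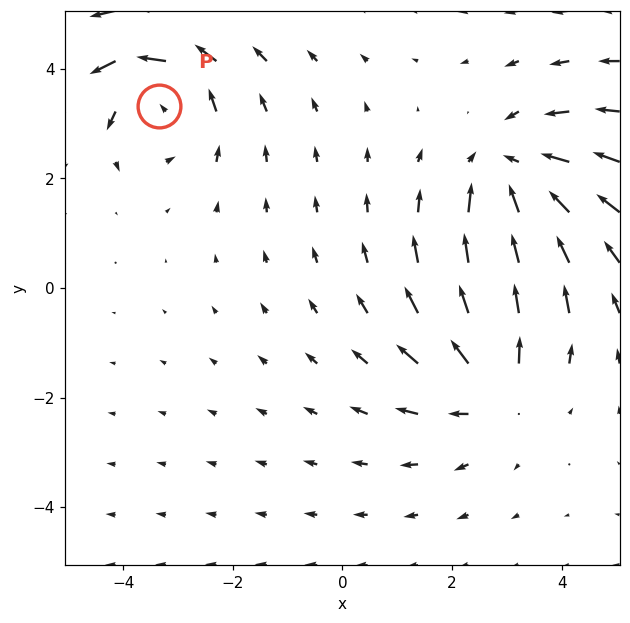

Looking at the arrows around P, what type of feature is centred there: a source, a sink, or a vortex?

vortex

At P (-3.4, 3.3) the arrows circulate counterclockwise. Divergence ≈0, curl about +4 — near-zero divergence with nonzero curl is a vortex.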